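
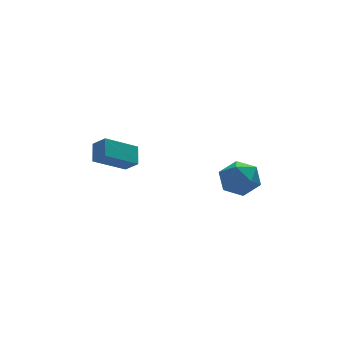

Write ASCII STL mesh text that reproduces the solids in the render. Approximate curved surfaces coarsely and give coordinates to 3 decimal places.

solid 
facet normal -0.857 -0.051 0.513
outer loop
vertex -4.26 2.035 3.618
vertex -4.655 2.624 3.017
vertex -4.576 1.201 3.008
endloop
endfacet
facet normal 0.425 -0.634 0.647
outer loop
vertex -2.965 1.296 2.043
vertex -4.26 2.035 3.618
vertex -4.576 1.201 3.008
endloop
endfacet
facet normal -0.857 -0.051 0.513
outer loop
vertex -4.576 1.201 3.008
vertex -4.655 2.624 3.017
vertex -4.971 1.79 2.407
endloop
endfacet
facet normal -0.293 -0.772 -0.564
outer loop
vertex -4.971 1.79 2.407
vertex -2.965 1.296 2.043
vertex -4.576 1.201 3.008
endloop
endfacet
facet normal 0.293 0.772 0.564
outer loop
vertex -4.26 2.035 3.618
vertex -3.044 2.719 2.052
vertex -4.655 2.624 3.017
endloop
endfacet
facet normal 0.425 -0.634 0.647
outer loop
vertex -2.649 2.13 2.653
vertex -4.26 2.035 3.618
vertex -2.965 1.296 2.043
endloop
endfacet
facet normal 0.293 0.772 0.564
outer loop
vertex -2.649 2.13 2.653
vertex -3.044 2.719 2.052
vertex -4.26 2.035 3.618
endloop
endfacet
facet normal -0.425 0.634 -0.647
outer loop
vertex -4.655 2.624 3.017
vertex -3.044 2.719 2.052
vertex -4.971 1.79 2.407
endloop
endfacet
facet normal -0.293 -0.772 -0.564
outer loop
vertex -3.36 1.885 1.442
vertex -2.965 1.296 2.043
vertex -4.971 1.79 2.407
endloop
endfacet
facet normal -0.425 0.634 -0.647
outer loop
vertex -4.971 1.79 2.407
vertex -3.044 2.719 2.052
vertex -3.36 1.885 1.442
endloop
endfacet
facet normal 0.857 0.051 -0.513
outer loop
vertex -3.36 1.885 1.442
vertex -2.649 2.13 2.653
vertex -2.965 1.296 2.043
endloop
endfacet
facet normal 0.857 0.051 -0.513
outer loop
vertex -3.044 2.719 2.052
vertex -2.649 2.13 2.653
vertex -3.36 1.885 1.442
endloop
endfacet
facet normal -0.995 0.030 -0.095
outer loop
vertex 1.07 0.885 -0.413
vertex 0.971 0.156 0.396
vertex 0.982 1.225 0.622
endloop
endfacet
facet normal -0.702 0.657 -0.275
outer loop
vertex 1.07 0.885 -0.413
vertex 0.982 1.225 0.622
vertex 1.696 1.706 -0.052
endloop
endfacet
facet normal -0.241 0.539 -0.807
outer loop
vertex 1.07 0.885 -0.413
vertex 1.696 1.706 -0.052
vertex 2.125 0.934 -0.696
endloop
endfacet
facet normal -0.249 -0.160 -0.955
outer loop
vertex 1.07 0.885 -0.413
vertex 2.125 0.934 -0.696
vertex 1.677 -0.025 -0.419
endloop
endfacet
facet normal -0.715 -0.474 -0.514
outer loop
vertex 1.07 0.885 -0.413
vertex 1.677 -0.025 -0.419
vertex 0.971 0.156 0.396
endloop
endfacet
facet normal -0.335 0.898 0.286
outer loop
vertex 1.696 1.706 -0.052
vertex 0.982 1.225 0.622
vertex 1.983 1.485 0.979
endloop
endfacet
facet normal -0.808 -0.114 0.579
outer loop
vertex 0.982 1.225 0.622
vertex 0.971 0.156 0.396
vertex 1.535 0.526 1.256
endloop
endfacet
facet normal -0.354 -0.930 -0.101
outer loop
vertex 0.971 0.156 0.396
vertex 1.677 -0.025 -0.419
vertex 1.964 -0.246 0.612
endloop
endfacet
facet normal 0.400 -0.422 -0.814
outer loop
vertex 1.677 -0.025 -0.419
vertex 2.125 0.934 -0.696
vertex 2.678 0.235 -0.062
endloop
endfacet
facet normal 0.411 0.708 -0.574
outer loop
vertex 2.125 0.934 -0.696
vertex 1.696 1.706 -0.052
vertex 2.689 1.304 0.164
endloop
endfacet
facet normal 0.249 0.160 0.955
outer loop
vertex 2.59 0.575 0.973
vertex 1.983 1.485 0.979
vertex 1.535 0.526 1.256
endloop
endfacet
facet normal 0.241 -0.539 0.807
outer loop
vertex 2.59 0.575 0.973
vertex 1.535 0.526 1.256
vertex 1.964 -0.246 0.612
endloop
endfacet
facet normal 0.702 -0.657 0.275
outer loop
vertex 2.59 0.575 0.973
vertex 1.964 -0.246 0.612
vertex 2.678 0.235 -0.062
endloop
endfacet
facet normal 0.995 -0.030 0.095
outer loop
vertex 2.59 0.575 0.973
vertex 2.678 0.235 -0.062
vertex 2.689 1.304 0.164
endloop
endfacet
facet normal 0.715 0.474 0.514
outer loop
vertex 2.59 0.575 0.973
vertex 2.689 1.304 0.164
vertex 1.983 1.485 0.979
endloop
endfacet
facet normal -0.400 0.422 0.814
outer loop
vertex 1.535 0.526 1.256
vertex 1.983 1.485 0.979
vertex 0.982 1.225 0.622
endloop
endfacet
facet normal -0.411 -0.708 0.574
outer loop
vertex 1.964 -0.246 0.612
vertex 1.535 0.526 1.256
vertex 0.971 0.156 0.396
endloop
endfacet
facet normal 0.335 -0.898 -0.286
outer loop
vertex 2.678 0.235 -0.062
vertex 1.964 -0.246 0.612
vertex 1.677 -0.025 -0.419
endloop
endfacet
facet normal 0.808 0.114 -0.579
outer loop
vertex 2.689 1.304 0.164
vertex 2.678 0.235 -0.062
vertex 2.125 0.934 -0.696
endloop
endfacet
facet normal 0.354 0.930 0.101
outer loop
vertex 1.983 1.485 0.979
vertex 2.689 1.304 0.164
vertex 1.696 1.706 -0.052
endloop
endfacet

endsolid


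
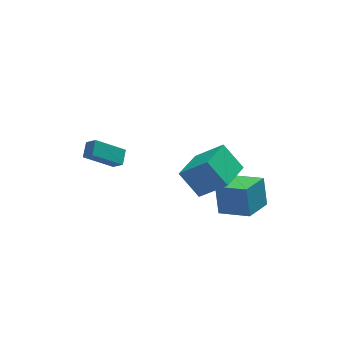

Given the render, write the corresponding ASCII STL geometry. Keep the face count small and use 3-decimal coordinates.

solid 
facet normal -0.677 -0.679 0.285
outer loop
vertex 3.862 -3.934 -2.01
vertex 2.537 -2.819 -2.5
vertex 3.877 -4.612 -3.59
endloop
endfacet
facet normal 0.736 -0.619 0.273
outer loop
vertex 5.183 -3.301 -4.14
vertex 3.862 -3.934 -2.01
vertex 3.877 -4.612 -3.59
endloop
endfacet
facet normal -0.677 -0.679 0.285
outer loop
vertex 3.877 -4.612 -3.59
vertex 2.537 -2.819 -2.5
vertex 2.551 -3.496 -4.08
endloop
endfacet
facet normal 0.008 -0.394 -0.919
outer loop
vertex 2.551 -3.496 -4.08
vertex 5.183 -3.301 -4.14
vertex 3.877 -4.612 -3.59
endloop
endfacet
facet normal -0.008 0.394 0.919
outer loop
vertex 3.862 -3.934 -2.01
vertex 3.843 -1.508 -3.05
vertex 2.537 -2.819 -2.5
endloop
endfacet
facet normal 0.736 -0.620 0.272
outer loop
vertex 5.169 -2.624 -2.56
vertex 3.862 -3.934 -2.01
vertex 5.183 -3.301 -4.14
endloop
endfacet
facet normal -0.008 0.394 0.919
outer loop
vertex 5.169 -2.624 -2.56
vertex 3.843 -1.508 -3.05
vertex 3.862 -3.934 -2.01
endloop
endfacet
facet normal -0.736 0.619 -0.272
outer loop
vertex 2.537 -2.819 -2.5
vertex 3.843 -1.508 -3.05
vertex 2.551 -3.496 -4.08
endloop
endfacet
facet normal 0.008 -0.394 -0.919
outer loop
vertex 3.858 -2.186 -4.63
vertex 5.183 -3.301 -4.14
vertex 2.551 -3.496 -4.08
endloop
endfacet
facet normal -0.736 0.620 -0.273
outer loop
vertex 2.551 -3.496 -4.08
vertex 3.843 -1.508 -3.05
vertex 3.858 -2.186 -4.63
endloop
endfacet
facet normal 0.677 0.679 -0.285
outer loop
vertex 3.858 -2.186 -4.63
vertex 5.169 -2.624 -2.56
vertex 5.183 -3.301 -4.14
endloop
endfacet
facet normal 0.677 0.679 -0.285
outer loop
vertex 3.843 -1.508 -3.05
vertex 5.169 -2.624 -2.56
vertex 3.858 -2.186 -4.63
endloop
endfacet
facet normal -0.798 -0.014 0.602
outer loop
vertex -2.673 1.916 -1.679
vertex -3.086 2.413 -2.215
vertex -3.017 1.118 -2.154
endloop
endfacet
facet normal 0.493 -0.592 0.638
outer loop
vertex -1.414 1.147 -3.365
vertex -2.673 1.916 -1.679
vertex -3.017 1.118 -2.154
endloop
endfacet
facet normal -0.797 -0.014 0.604
outer loop
vertex -3.017 1.118 -2.154
vertex -3.086 2.413 -2.215
vertex -3.431 1.616 -2.689
endloop
endfacet
facet normal -0.348 -0.805 -0.480
outer loop
vertex -3.431 1.616 -2.689
vertex -1.414 1.147 -3.365
vertex -3.017 1.118 -2.154
endloop
endfacet
facet normal 0.348 0.806 0.479
outer loop
vertex -2.673 1.916 -1.679
vertex -1.483 2.442 -3.426
vertex -3.086 2.413 -2.215
endloop
endfacet
facet normal 0.492 -0.592 0.638
outer loop
vertex -1.069 1.944 -2.891
vertex -2.673 1.916 -1.679
vertex -1.414 1.147 -3.365
endloop
endfacet
facet normal 0.349 0.805 0.480
outer loop
vertex -1.069 1.944 -2.891
vertex -1.483 2.442 -3.426
vertex -2.673 1.916 -1.679
endloop
endfacet
facet normal -0.492 0.592 -0.638
outer loop
vertex -3.086 2.413 -2.215
vertex -1.483 2.442 -3.426
vertex -3.431 1.616 -2.689
endloop
endfacet
facet normal -0.348 -0.806 -0.479
outer loop
vertex -1.827 1.644 -3.901
vertex -1.414 1.147 -3.365
vertex -3.431 1.616 -2.689
endloop
endfacet
facet normal -0.492 0.592 -0.638
outer loop
vertex -3.431 1.616 -2.689
vertex -1.483 2.442 -3.426
vertex -1.827 1.644 -3.901
endloop
endfacet
facet normal 0.798 0.013 -0.603
outer loop
vertex -1.827 1.644 -3.901
vertex -1.069 1.944 -2.891
vertex -1.414 1.147 -3.365
endloop
endfacet
facet normal 0.798 0.015 -0.603
outer loop
vertex -1.483 2.442 -3.426
vertex -1.069 1.944 -2.891
vertex -1.827 1.644 -3.901
endloop
endfacet
facet normal -0.620 -0.774 0.130
outer loop
vertex 2.588 -4.936 -0.45
vertex 1.763 -4.062 0.823
vertex 1.333 -4.157 -1.798
endloop
endfacet
facet normal 0.471 -0.499 -0.727
outer loop
vertex 2.597 -2.578 -2.063
vertex 2.588 -4.936 -0.45
vertex 1.333 -4.157 -1.798
endloop
endfacet
facet normal -0.619 -0.774 0.130
outer loop
vertex 1.333 -4.157 -1.798
vertex 1.763 -4.062 0.823
vertex 0.508 -3.284 -0.526
endloop
endfacet
facet normal -0.628 0.389 -0.674
outer loop
vertex 0.508 -3.284 -0.526
vertex 2.597 -2.578 -2.063
vertex 1.333 -4.157 -1.798
endloop
endfacet
facet normal 0.628 -0.389 0.674
outer loop
vertex 2.588 -4.936 -0.45
vertex 3.027 -2.483 0.558
vertex 1.763 -4.062 0.823
endloop
endfacet
facet normal 0.472 -0.499 -0.727
outer loop
vertex 3.852 -3.356 -0.714
vertex 2.588 -4.936 -0.45
vertex 2.597 -2.578 -2.063
endloop
endfacet
facet normal 0.628 -0.389 0.674
outer loop
vertex 3.852 -3.356 -0.714
vertex 3.027 -2.483 0.558
vertex 2.588 -4.936 -0.45
endloop
endfacet
facet normal -0.472 0.499 0.727
outer loop
vertex 1.763 -4.062 0.823
vertex 3.027 -2.483 0.558
vertex 0.508 -3.284 -0.526
endloop
endfacet
facet normal -0.628 0.389 -0.674
outer loop
vertex 1.772 -1.704 -0.79
vertex 2.597 -2.578 -2.063
vertex 0.508 -3.284 -0.526
endloop
endfacet
facet normal -0.472 0.499 0.727
outer loop
vertex 0.508 -3.284 -0.526
vertex 3.027 -2.483 0.558
vertex 1.772 -1.704 -0.79
endloop
endfacet
facet normal 0.620 0.774 -0.130
outer loop
vertex 1.772 -1.704 -0.79
vertex 3.852 -3.356 -0.714
vertex 2.597 -2.578 -2.063
endloop
endfacet
facet normal 0.620 0.774 -0.129
outer loop
vertex 3.027 -2.483 0.558
vertex 3.852 -3.356 -0.714
vertex 1.772 -1.704 -0.79
endloop
endfacet

endsolid


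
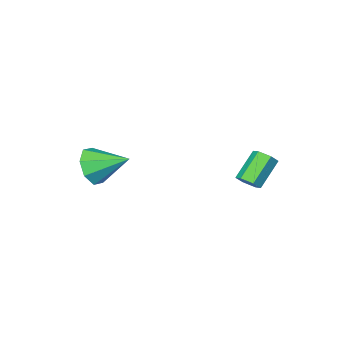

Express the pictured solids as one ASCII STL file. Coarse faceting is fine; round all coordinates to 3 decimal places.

solid 
facet normal 0.563 -0.708 -0.426
outer loop
vertex 4.65 -1.274 0.394
vertex 3.897 -1.477 -0.264
vertex 4.697 -0.845 -0.256
endloop
endfacet
facet normal 0.469 0.721 0.510
outer loop
vertex 4.65 -1.274 0.394
vertex 4.697 -0.845 -0.256
vertex 2.883 -0.203 0.504
endloop
endfacet
facet normal 0.563 -0.708 -0.426
outer loop
vertex 4.697 -0.845 -0.256
vertex 3.897 -1.477 -0.264
vertex 4.276 -0.786 -0.911
endloop
endfacet
facet normal 0.293 0.950 -0.103
outer loop
vertex 4.697 -0.845 -0.256
vertex 4.276 -0.786 -0.911
vertex 2.883 -0.203 0.504
endloop
endfacet
facet normal 0.562 -0.708 -0.427
outer loop
vertex 4.276 -0.786 -0.911
vertex 3.897 -1.477 -0.264
vertex 3.633 -1.131 -1.186
endloop
endfacet
facet normal -0.207 0.816 -0.540
outer loop
vertex 4.276 -0.786 -0.911
vertex 3.633 -1.131 -1.186
vertex 2.883 -0.203 0.504
endloop
endfacet
facet normal 0.564 -0.707 -0.427
outer loop
vertex 3.633 -1.131 -1.186
vertex 3.897 -1.477 -0.264
vertex 3.144 -1.68 -0.922
endloop
endfacet
facet normal -0.739 0.396 -0.545
outer loop
vertex 3.633 -1.131 -1.186
vertex 3.144 -1.68 -0.922
vertex 2.883 -0.203 0.504
endloop
endfacet
facet normal 0.563 -0.709 -0.425
outer loop
vertex 3.144 -1.68 -0.922
vertex 3.897 -1.477 -0.264
vertex 3.096 -2.109 -0.271
endloop
endfacet
facet normal -0.991 -0.064 -0.115
outer loop
vertex 3.144 -1.68 -0.922
vertex 3.096 -2.109 -0.271
vertex 2.883 -0.203 0.504
endloop
endfacet
facet normal 0.562 -0.708 -0.427
outer loop
vertex 3.096 -2.109 -0.271
vertex 3.897 -1.477 -0.264
vertex 3.518 -2.168 0.383
endloop
endfacet
facet normal -0.815 -0.294 0.499
outer loop
vertex 3.096 -2.109 -0.271
vertex 3.518 -2.168 0.383
vertex 2.883 -0.203 0.504
endloop
endfacet
facet normal 0.563 -0.708 -0.426
outer loop
vertex 3.518 -2.168 0.383
vertex 3.897 -1.477 -0.264
vertex 4.161 -1.823 0.659
endloop
endfacet
facet normal -0.316 -0.160 0.935
outer loop
vertex 3.518 -2.168 0.383
vertex 4.161 -1.823 0.659
vertex 2.883 -0.203 0.504
endloop
endfacet
facet normal 0.563 -0.708 -0.426
outer loop
vertex 4.161 -1.823 0.659
vertex 3.897 -1.477 -0.264
vertex 4.65 -1.274 0.394
endloop
endfacet
facet normal 0.217 0.261 0.941
outer loop
vertex 4.161 -1.823 0.659
vertex 4.65 -1.274 0.394
vertex 2.883 -0.203 0.504
endloop
endfacet
facet normal 0.701 0.212 -0.681
outer loop
vertex -0.469 2.69 -0.267
vertex -0.772 3.169 -0.43
vertex -0.368 3.207 -0.002
endloop
endfacet
facet normal 0.692 -0.432 0.579
outer loop
vertex -0.469 2.69 -0.267
vertex -0.368 3.207 -0.002
vertex -1.585 2.352 0.814
endloop
endfacet
facet normal 0.692 -0.432 0.579
outer loop
vertex -1.585 2.352 0.814
vertex -0.368 3.207 -0.002
vertex -1.484 2.869 1.079
endloop
endfacet
facet normal -0.702 -0.211 0.680
outer loop
vertex -1.585 2.352 0.814
vertex -1.484 2.869 1.079
vertex -1.888 2.831 0.65
endloop
endfacet
facet normal 0.701 0.212 -0.681
outer loop
vertex -0.368 3.207 -0.002
vertex -0.772 3.169 -0.43
vertex -0.671 3.686 -0.165
endloop
endfacet
facet normal 0.493 0.543 0.679
outer loop
vertex -0.368 3.207 -0.002
vertex -0.671 3.686 -0.165
vertex -1.484 2.869 1.079
endloop
endfacet
facet normal 0.493 0.543 0.679
outer loop
vertex -1.484 2.869 1.079
vertex -0.671 3.686 -0.165
vertex -1.787 3.348 0.916
endloop
endfacet
facet normal -0.702 -0.213 0.680
outer loop
vertex -1.484 2.869 1.079
vertex -1.787 3.348 0.916
vertex -1.888 2.831 0.65
endloop
endfacet
facet normal 0.702 0.211 -0.680
outer loop
vertex -0.671 3.686 -0.165
vertex -0.772 3.169 -0.43
vertex -1.075 3.648 -0.594
endloop
endfacet
facet normal -0.198 0.975 0.100
outer loop
vertex -0.671 3.686 -0.165
vertex -1.075 3.648 -0.594
vertex -1.787 3.348 0.916
endloop
endfacet
facet normal -0.198 0.975 0.100
outer loop
vertex -1.787 3.348 0.916
vertex -1.075 3.648 -0.594
vertex -2.191 3.31 0.487
endloop
endfacet
facet normal -0.702 -0.213 0.680
outer loop
vertex -1.787 3.348 0.916
vertex -2.191 3.31 0.487
vertex -1.888 2.831 0.65
endloop
endfacet
facet normal 0.702 0.211 -0.680
outer loop
vertex -1.075 3.648 -0.594
vertex -0.772 3.169 -0.43
vertex -1.176 3.131 -0.859
endloop
endfacet
facet normal -0.692 0.432 -0.579
outer loop
vertex -1.075 3.648 -0.594
vertex -1.176 3.131 -0.859
vertex -2.191 3.31 0.487
endloop
endfacet
facet normal -0.692 0.432 -0.579
outer loop
vertex -2.191 3.31 0.487
vertex -1.176 3.131 -0.859
vertex -2.292 2.793 0.222
endloop
endfacet
facet normal -0.701 -0.212 0.681
outer loop
vertex -2.191 3.31 0.487
vertex -2.292 2.793 0.222
vertex -1.888 2.831 0.65
endloop
endfacet
facet normal 0.702 0.213 -0.680
outer loop
vertex -1.176 3.131 -0.859
vertex -0.772 3.169 -0.43
vertex -0.873 2.652 -0.696
endloop
endfacet
facet normal -0.493 -0.543 -0.679
outer loop
vertex -1.176 3.131 -0.859
vertex -0.873 2.652 -0.696
vertex -2.292 2.793 0.222
endloop
endfacet
facet normal -0.493 -0.543 -0.679
outer loop
vertex -2.292 2.793 0.222
vertex -0.873 2.652 -0.696
vertex -1.989 2.314 0.385
endloop
endfacet
facet normal -0.701 -0.212 0.681
outer loop
vertex -2.292 2.793 0.222
vertex -1.989 2.314 0.385
vertex -1.888 2.831 0.65
endloop
endfacet
facet normal 0.702 0.213 -0.680
outer loop
vertex -0.873 2.652 -0.696
vertex -0.772 3.169 -0.43
vertex -0.469 2.69 -0.267
endloop
endfacet
facet normal 0.198 -0.975 -0.100
outer loop
vertex -0.873 2.652 -0.696
vertex -0.469 2.69 -0.267
vertex -1.989 2.314 0.385
endloop
endfacet
facet normal 0.198 -0.975 -0.100
outer loop
vertex -1.989 2.314 0.385
vertex -0.469 2.69 -0.267
vertex -1.585 2.352 0.814
endloop
endfacet
facet normal -0.702 -0.211 0.680
outer loop
vertex -1.989 2.314 0.385
vertex -1.585 2.352 0.814
vertex -1.888 2.831 0.65
endloop
endfacet

endsolid


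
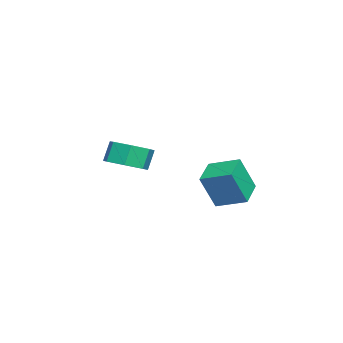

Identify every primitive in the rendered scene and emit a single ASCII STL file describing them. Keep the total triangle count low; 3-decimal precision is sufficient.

solid 
facet normal -0.955 0.124 0.268
outer loop
vertex 0.253 0.903 4.555
vertex 0.54 2.195 4.98
vertex -0.108 1.497 2.992
endloop
endfacet
facet normal -0.206 -0.930 -0.306
outer loop
vertex 1.22 1.325 2.62
vertex 0.253 0.903 4.555
vertex -0.108 1.497 2.992
endloop
endfacet
facet normal -0.955 0.124 0.268
outer loop
vertex -0.108 1.497 2.992
vertex 0.54 2.195 4.98
vertex 0.179 2.789 3.417
endloop
endfacet
facet normal -0.211 0.347 -0.914
outer loop
vertex 0.179 2.789 3.417
vertex 1.22 1.325 2.62
vertex -0.108 1.497 2.992
endloop
endfacet
facet normal 0.211 -0.347 0.914
outer loop
vertex 0.253 0.903 4.555
vertex 1.868 2.023 4.608
vertex 0.54 2.195 4.98
endloop
endfacet
facet normal -0.206 -0.930 -0.306
outer loop
vertex 1.581 0.731 4.183
vertex 0.253 0.903 4.555
vertex 1.22 1.325 2.62
endloop
endfacet
facet normal 0.211 -0.347 0.914
outer loop
vertex 1.581 0.731 4.183
vertex 1.868 2.023 4.608
vertex 0.253 0.903 4.555
endloop
endfacet
facet normal 0.206 0.930 0.306
outer loop
vertex 0.54 2.195 4.98
vertex 1.868 2.023 4.608
vertex 0.179 2.789 3.417
endloop
endfacet
facet normal -0.211 0.347 -0.914
outer loop
vertex 1.507 2.617 3.045
vertex 1.22 1.325 2.62
vertex 0.179 2.789 3.417
endloop
endfacet
facet normal 0.206 0.930 0.306
outer loop
vertex 0.179 2.789 3.417
vertex 1.868 2.023 4.608
vertex 1.507 2.617 3.045
endloop
endfacet
facet normal 0.955 -0.124 -0.268
outer loop
vertex 1.507 2.617 3.045
vertex 1.581 0.731 4.183
vertex 1.22 1.325 2.62
endloop
endfacet
facet normal 0.955 -0.124 -0.268
outer loop
vertex 1.868 2.023 4.608
vertex 1.581 0.731 4.183
vertex 1.507 2.617 3.045
endloop
endfacet
facet normal 0.368 -0.199 -0.908
outer loop
vertex -2.049 -2.942 3.477
vertex -2.977 -3.079 3.131
vertex -2.442 -2.235 3.163
endloop
endfacet
facet normal 0.812 0.545 0.210
outer loop
vertex -2.049 -2.942 3.477
vertex -2.442 -2.235 3.163
vertex -2.455 -2.723 4.476
endloop
endfacet
facet normal 0.812 0.545 0.210
outer loop
vertex -2.455 -2.723 4.476
vertex -2.442 -2.235 3.163
vertex -2.848 -2.016 4.162
endloop
endfacet
facet normal -0.369 0.198 0.908
outer loop
vertex -2.455 -2.723 4.476
vertex -2.848 -2.016 4.162
vertex -3.383 -2.861 4.129
endloop
endfacet
facet normal 0.369 -0.199 -0.908
outer loop
vertex -2.442 -2.235 3.163
vertex -2.977 -3.079 3.131
vertex -3.238 -2.164 2.824
endloop
endfacet
facet normal 0.152 0.977 -0.152
outer loop
vertex -2.442 -2.235 3.163
vertex -3.238 -2.164 2.824
vertex -2.848 -2.016 4.162
endloop
endfacet
facet normal 0.152 0.977 -0.152
outer loop
vertex -2.848 -2.016 4.162
vertex -3.238 -2.164 2.824
vertex -3.644 -1.945 3.823
endloop
endfacet
facet normal -0.369 0.198 0.908
outer loop
vertex -2.848 -2.016 4.162
vertex -3.644 -1.945 3.823
vertex -3.383 -2.861 4.129
endloop
endfacet
facet normal 0.369 -0.199 -0.908
outer loop
vertex -3.238 -2.164 2.824
vertex -2.977 -3.079 3.131
vertex -3.838 -2.782 2.716
endloop
endfacet
facet normal -0.622 0.673 -0.400
outer loop
vertex -3.238 -2.164 2.824
vertex -3.838 -2.782 2.716
vertex -3.644 -1.945 3.823
endloop
endfacet
facet normal -0.623 0.673 -0.399
outer loop
vertex -3.644 -1.945 3.823
vertex -3.838 -2.782 2.716
vertex -4.243 -2.564 3.715
endloop
endfacet
facet normal -0.369 0.198 0.908
outer loop
vertex -3.644 -1.945 3.823
vertex -4.243 -2.564 3.715
vertex -3.383 -2.861 4.129
endloop
endfacet
facet normal 0.369 -0.198 -0.908
outer loop
vertex -3.838 -2.782 2.716
vertex -2.977 -3.079 3.131
vertex -3.789 -3.624 2.92
endloop
endfacet
facet normal -0.928 -0.138 -0.346
outer loop
vertex -3.838 -2.782 2.716
vertex -3.789 -3.624 2.92
vertex -4.243 -2.564 3.715
endloop
endfacet
facet normal -0.928 -0.138 -0.346
outer loop
vertex -4.243 -2.564 3.715
vertex -3.789 -3.624 2.92
vertex -4.194 -3.406 3.919
endloop
endfacet
facet normal -0.369 0.199 0.908
outer loop
vertex -4.243 -2.564 3.715
vertex -4.194 -3.406 3.919
vertex -3.383 -2.861 4.129
endloop
endfacet
facet normal 0.369 -0.198 -0.908
outer loop
vertex -3.789 -3.624 2.92
vertex -2.977 -3.079 3.131
vertex -3.129 -4.056 3.282
endloop
endfacet
facet normal -0.535 -0.844 -0.033
outer loop
vertex -3.789 -3.624 2.92
vertex -3.129 -4.056 3.282
vertex -4.194 -3.406 3.919
endloop
endfacet
facet normal -0.535 -0.844 -0.033
outer loop
vertex -4.194 -3.406 3.919
vertex -3.129 -4.056 3.282
vertex -3.535 -3.838 4.281
endloop
endfacet
facet normal -0.369 0.199 0.908
outer loop
vertex -4.194 -3.406 3.919
vertex -3.535 -3.838 4.281
vertex -3.383 -2.861 4.129
endloop
endfacet
facet normal 0.369 -0.198 -0.908
outer loop
vertex -3.129 -4.056 3.282
vertex -2.977 -3.079 3.131
vertex -2.355 -3.752 3.53
endloop
endfacet
facet normal 0.261 -0.915 0.306
outer loop
vertex -3.129 -4.056 3.282
vertex -2.355 -3.752 3.53
vertex -3.535 -3.838 4.281
endloop
endfacet
facet normal 0.261 -0.916 0.306
outer loop
vertex -3.535 -3.838 4.281
vertex -2.355 -3.752 3.53
vertex -2.76 -3.534 4.529
endloop
endfacet
facet normal -0.369 0.199 0.908
outer loop
vertex -3.535 -3.838 4.281
vertex -2.76 -3.534 4.529
vertex -3.383 -2.861 4.129
endloop
endfacet
facet normal 0.368 -0.198 -0.908
outer loop
vertex -2.355 -3.752 3.53
vertex -2.977 -3.079 3.131
vertex -2.049 -2.942 3.477
endloop
endfacet
facet normal 0.860 -0.298 0.414
outer loop
vertex -2.355 -3.752 3.53
vertex -2.049 -2.942 3.477
vertex -2.76 -3.534 4.529
endloop
endfacet
facet normal 0.860 -0.296 0.415
outer loop
vertex -2.76 -3.534 4.529
vertex -2.049 -2.942 3.477
vertex -2.455 -2.723 4.476
endloop
endfacet
facet normal -0.369 0.198 0.908
outer loop
vertex -2.76 -3.534 4.529
vertex -2.455 -2.723 4.476
vertex -3.383 -2.861 4.129
endloop
endfacet

endsolid


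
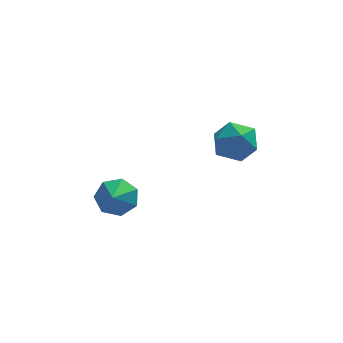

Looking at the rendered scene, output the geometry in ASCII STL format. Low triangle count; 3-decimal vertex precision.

solid 
facet normal -0.318 0.831 0.456
outer loop
vertex 4.182 0.078 -0.92
vertex 3.151 -0.28 -0.987
vertex 3.759 -0.527 -0.113
endloop
endfacet
facet normal 0.340 0.658 0.672
outer loop
vertex 4.182 0.078 -0.92
vertex 3.759 -0.527 -0.113
vertex 4.782 -0.709 -0.453
endloop
endfacet
facet normal 0.763 0.639 0.097
outer loop
vertex 4.182 0.078 -0.92
vertex 4.782 -0.709 -0.453
vertex 4.807 -0.574 -1.538
endloop
endfacet
facet normal 0.366 0.801 -0.474
outer loop
vertex 4.182 0.078 -0.92
vertex 4.807 -0.574 -1.538
vertex 3.798 -0.308 -1.868
endloop
endfacet
facet normal -0.303 0.919 -0.252
outer loop
vertex 4.182 0.078 -0.92
vertex 3.798 -0.308 -1.868
vertex 3.151 -0.28 -0.987
endloop
endfacet
facet normal 0.316 0.002 0.949
outer loop
vertex 4.782 -0.709 -0.453
vertex 3.759 -0.527 -0.113
vertex 4.122 -1.552 -0.232
endloop
endfacet
facet normal -0.748 0.282 0.600
outer loop
vertex 3.759 -0.527 -0.113
vertex 3.151 -0.28 -0.987
vertex 3.113 -1.286 -0.562
endloop
endfacet
facet normal -0.724 0.424 -0.545
outer loop
vertex 3.151 -0.28 -0.987
vertex 3.798 -0.308 -1.868
vertex 3.138 -1.151 -1.647
endloop
endfacet
facet normal 0.357 0.231 -0.905
outer loop
vertex 3.798 -0.308 -1.868
vertex 4.807 -0.574 -1.538
vertex 4.161 -1.333 -1.987
endloop
endfacet
facet normal 0.999 -0.030 0.019
outer loop
vertex 4.807 -0.574 -1.538
vertex 4.782 -0.709 -0.453
vertex 4.769 -1.58 -1.113
endloop
endfacet
facet normal -0.366 -0.801 0.474
outer loop
vertex 3.738 -1.938 -1.18
vertex 4.122 -1.552 -0.232
vertex 3.113 -1.286 -0.562
endloop
endfacet
facet normal -0.763 -0.639 -0.097
outer loop
vertex 3.738 -1.938 -1.18
vertex 3.113 -1.286 -0.562
vertex 3.138 -1.151 -1.647
endloop
endfacet
facet normal -0.340 -0.658 -0.672
outer loop
vertex 3.738 -1.938 -1.18
vertex 3.138 -1.151 -1.647
vertex 4.161 -1.333 -1.987
endloop
endfacet
facet normal 0.318 -0.831 -0.456
outer loop
vertex 3.738 -1.938 -1.18
vertex 4.161 -1.333 -1.987
vertex 4.769 -1.58 -1.113
endloop
endfacet
facet normal 0.303 -0.919 0.252
outer loop
vertex 3.738 -1.938 -1.18
vertex 4.769 -1.58 -1.113
vertex 4.122 -1.552 -0.232
endloop
endfacet
facet normal -0.357 -0.231 0.905
outer loop
vertex 3.113 -1.286 -0.562
vertex 4.122 -1.552 -0.232
vertex 3.759 -0.527 -0.113
endloop
endfacet
facet normal -0.999 0.030 -0.019
outer loop
vertex 3.138 -1.151 -1.647
vertex 3.113 -1.286 -0.562
vertex 3.151 -0.28 -0.987
endloop
endfacet
facet normal -0.316 -0.002 -0.949
outer loop
vertex 4.161 -1.333 -1.987
vertex 3.138 -1.151 -1.647
vertex 3.798 -0.308 -1.868
endloop
endfacet
facet normal 0.748 -0.282 -0.600
outer loop
vertex 4.769 -1.58 -1.113
vertex 4.161 -1.333 -1.987
vertex 4.807 -0.574 -1.538
endloop
endfacet
facet normal 0.724 -0.424 0.545
outer loop
vertex 4.122 -1.552 -0.232
vertex 4.769 -1.58 -1.113
vertex 4.782 -0.709 -0.453
endloop
endfacet
facet normal 0.169 0.780 -0.602
outer loop
vertex -0.222 -3.188 -2.004
vertex -1.066 -3.28 -2.36
vertex -0.8 -2.779 -1.636
endloop
endfacet
facet normal 0.460 -0.140 0.877
outer loop
vertex -0.222 -3.188 -2.004
vertex -0.8 -2.779 -1.636
vertex -1.274 -4.24 -1.62
endloop
endfacet
facet normal 0.168 0.781 -0.602
outer loop
vertex -0.8 -2.779 -1.636
vertex -1.066 -3.28 -2.36
vertex -1.578 -2.747 -1.812
endloop
endfacet
facet normal -0.217 0.081 0.973
outer loop
vertex -0.8 -2.779 -1.636
vertex -1.578 -2.747 -1.812
vertex -1.274 -4.24 -1.62
endloop
endfacet
facet normal 0.170 0.781 -0.601
outer loop
vertex -1.578 -2.747 -1.812
vertex -1.066 -3.28 -2.36
vertex -1.97 -3.116 -2.402
endloop
endfacet
facet normal -0.803 -0.088 0.589
outer loop
vertex -1.578 -2.747 -1.812
vertex -1.97 -3.116 -2.402
vertex -1.274 -4.24 -1.62
endloop
endfacet
facet normal 0.170 0.780 -0.602
outer loop
vertex -1.97 -3.116 -2.402
vertex -1.066 -3.28 -2.36
vertex -1.682 -3.609 -2.96
endloop
endfacet
facet normal -0.855 -0.518 0.016
outer loop
vertex -1.97 -3.116 -2.402
vertex -1.682 -3.609 -2.96
vertex -1.274 -4.24 -1.62
endloop
endfacet
facet normal 0.169 0.781 -0.602
outer loop
vertex -1.682 -3.609 -2.96
vertex -1.066 -3.28 -2.36
vertex -0.929 -3.854 -3.066
endloop
endfacet
facet normal -0.333 -0.888 -0.317
outer loop
vertex -1.682 -3.609 -2.96
vertex -0.929 -3.854 -3.066
vertex -1.274 -4.24 -1.62
endloop
endfacet
facet normal 0.169 0.781 -0.602
outer loop
vertex -0.929 -3.854 -3.066
vertex -1.066 -3.28 -2.36
vertex -0.28 -3.667 -2.641
endloop
endfacet
facet normal 0.367 -0.917 -0.157
outer loop
vertex -0.929 -3.854 -3.066
vertex -0.28 -3.667 -2.641
vertex -1.274 -4.24 -1.62
endloop
endfacet
facet normal 0.169 0.780 -0.602
outer loop
vertex -0.28 -3.667 -2.641
vertex -1.066 -3.28 -2.36
vertex -0.222 -3.188 -2.004
endloop
endfacet
facet normal 0.721 -0.584 0.374
outer loop
vertex -0.28 -3.667 -2.641
vertex -0.222 -3.188 -2.004
vertex -1.274 -4.24 -1.62
endloop
endfacet

endsolid


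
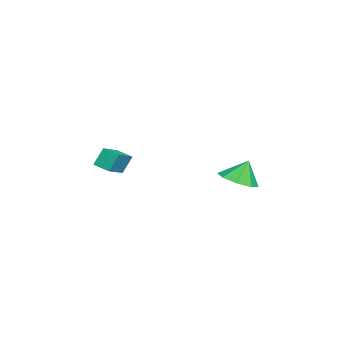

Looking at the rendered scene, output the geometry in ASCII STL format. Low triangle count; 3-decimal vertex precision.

solid 
facet normal 0.211 -0.365 -0.907
outer loop
vertex 1.712 2.844 -1.695
vertex 1.053 3.5 -2.112
vertex 2.048 3.521 -1.889
endloop
endfacet
facet normal 0.577 -0.053 0.815
outer loop
vertex 1.712 2.844 -1.695
vertex 2.048 3.521 -1.889
vertex 0.787 3.96 -0.968
endloop
endfacet
facet normal 0.211 -0.364 -0.907
outer loop
vertex 2.048 3.521 -1.889
vertex 1.053 3.5 -2.112
vertex 1.8 4.187 -2.214
endloop
endfacet
facet normal 0.615 0.519 0.594
outer loop
vertex 2.048 3.521 -1.889
vertex 1.8 4.187 -2.214
vertex 0.787 3.96 -0.968
endloop
endfacet
facet normal 0.211 -0.364 -0.907
outer loop
vertex 1.8 4.187 -2.214
vertex 1.053 3.5 -2.112
vertex 1.115 4.45 -2.479
endloop
endfacet
facet normal 0.218 0.914 0.344
outer loop
vertex 1.8 4.187 -2.214
vertex 1.115 4.45 -2.479
vertex 0.787 3.96 -0.968
endloop
endfacet
facet normal 0.209 -0.364 -0.907
outer loop
vertex 1.115 4.45 -2.479
vertex 1.053 3.5 -2.112
vertex 0.393 4.157 -2.528
endloop
endfacet
facet normal -0.380 0.901 0.210
outer loop
vertex 1.115 4.45 -2.479
vertex 0.393 4.157 -2.528
vertex 0.787 3.96 -0.968
endloop
endfacet
facet normal 0.210 -0.364 -0.907
outer loop
vertex 0.393 4.157 -2.528
vertex 1.053 3.5 -2.112
vertex 0.057 3.48 -2.334
endloop
endfacet
facet normal -0.829 0.489 0.271
outer loop
vertex 0.393 4.157 -2.528
vertex 0.057 3.48 -2.334
vertex 0.787 3.96 -0.968
endloop
endfacet
facet normal 0.210 -0.365 -0.907
outer loop
vertex 0.057 3.48 -2.334
vertex 1.053 3.5 -2.112
vertex 0.305 2.814 -2.009
endloop
endfacet
facet normal -0.867 -0.083 0.492
outer loop
vertex 0.057 3.48 -2.334
vertex 0.305 2.814 -2.009
vertex 0.787 3.96 -0.968
endloop
endfacet
facet normal 0.210 -0.365 -0.907
outer loop
vertex 0.305 2.814 -2.009
vertex 1.053 3.5 -2.112
vertex 0.991 2.551 -1.744
endloop
endfacet
facet normal -0.470 -0.477 0.743
outer loop
vertex 0.305 2.814 -2.009
vertex 0.991 2.551 -1.744
vertex 0.787 3.96 -0.968
endloop
endfacet
facet normal 0.210 -0.365 -0.907
outer loop
vertex 0.991 2.551 -1.744
vertex 1.053 3.5 -2.112
vertex 1.712 2.844 -1.695
endloop
endfacet
facet normal 0.129 -0.464 0.876
outer loop
vertex 0.991 2.551 -1.744
vertex 1.712 2.844 -1.695
vertex 0.787 3.96 -0.968
endloop
endfacet
facet normal -0.861 0.302 -0.409
outer loop
vertex -1.172 -2.439 -1.379
vertex -0.784 -1.651 -1.613
vertex -0.873 -2.868 -2.325
endloop
endfacet
facet normal -0.427 -0.867 0.258
outer loop
vertex 0.384 -3.309 -1.727
vertex -1.172 -2.439 -1.379
vertex -0.873 -2.868 -2.325
endloop
endfacet
facet normal -0.860 0.303 -0.410
outer loop
vertex -0.873 -2.868 -2.325
vertex -0.784 -1.651 -1.613
vertex -0.484 -2.079 -2.559
endloop
endfacet
facet normal 0.277 -0.396 -0.875
outer loop
vertex -0.484 -2.079 -2.559
vertex 0.384 -3.309 -1.727
vertex -0.873 -2.868 -2.325
endloop
endfacet
facet normal -0.277 0.396 0.875
outer loop
vertex -1.172 -2.439 -1.379
vertex 0.473 -2.092 -1.015
vertex -0.784 -1.651 -1.613
endloop
endfacet
facet normal -0.427 -0.867 0.257
outer loop
vertex 0.084 -2.881 -0.781
vertex -1.172 -2.439 -1.379
vertex 0.384 -3.309 -1.727
endloop
endfacet
facet normal -0.277 0.396 0.875
outer loop
vertex 0.084 -2.881 -0.781
vertex 0.473 -2.092 -1.015
vertex -1.172 -2.439 -1.379
endloop
endfacet
facet normal 0.427 0.867 -0.257
outer loop
vertex -0.784 -1.651 -1.613
vertex 0.473 -2.092 -1.015
vertex -0.484 -2.079 -2.559
endloop
endfacet
facet normal 0.277 -0.396 -0.875
outer loop
vertex 0.772 -2.521 -1.961
vertex 0.384 -3.309 -1.727
vertex -0.484 -2.079 -2.559
endloop
endfacet
facet normal 0.428 0.866 -0.258
outer loop
vertex -0.484 -2.079 -2.559
vertex 0.473 -2.092 -1.015
vertex 0.772 -2.521 -1.961
endloop
endfacet
facet normal 0.861 -0.302 0.410
outer loop
vertex 0.772 -2.521 -1.961
vertex 0.084 -2.881 -0.781
vertex 0.384 -3.309 -1.727
endloop
endfacet
facet normal 0.861 -0.303 0.409
outer loop
vertex 0.473 -2.092 -1.015
vertex 0.084 -2.881 -0.781
vertex 0.772 -2.521 -1.961
endloop
endfacet

endsolid


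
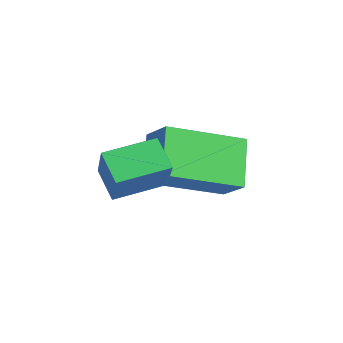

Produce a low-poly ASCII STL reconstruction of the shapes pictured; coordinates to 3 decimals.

solid 
facet normal -0.757 0.066 -0.650
outer loop
vertex 0.919 -2.674 -1.226
vertex 0.781 -1.455 -0.941
vertex 1.492 -2.458 -1.872
endloop
endfacet
facet normal 0.110 -0.968 -0.226
outer loop
vertex 2.719 -2.565 -0.819
vertex 0.919 -2.674 -1.226
vertex 1.492 -2.458 -1.872
endloop
endfacet
facet normal -0.757 0.066 -0.650
outer loop
vertex 1.492 -2.458 -1.872
vertex 0.781 -1.455 -0.941
vertex 1.354 -1.239 -1.587
endloop
endfacet
facet normal 0.644 0.243 -0.726
outer loop
vertex 1.354 -1.239 -1.587
vertex 2.719 -2.565 -0.819
vertex 1.492 -2.458 -1.872
endloop
endfacet
facet normal -0.644 -0.243 0.726
outer loop
vertex 0.919 -2.674 -1.226
vertex 2.008 -1.562 0.112
vertex 0.781 -1.455 -0.941
endloop
endfacet
facet normal 0.110 -0.968 -0.226
outer loop
vertex 2.146 -2.781 -0.173
vertex 0.919 -2.674 -1.226
vertex 2.719 -2.565 -0.819
endloop
endfacet
facet normal -0.644 -0.243 0.726
outer loop
vertex 2.146 -2.781 -0.173
vertex 2.008 -1.562 0.112
vertex 0.919 -2.674 -1.226
endloop
endfacet
facet normal -0.110 0.968 0.226
outer loop
vertex 0.781 -1.455 -0.941
vertex 2.008 -1.562 0.112
vertex 1.354 -1.239 -1.587
endloop
endfacet
facet normal 0.644 0.243 -0.726
outer loop
vertex 2.581 -1.346 -0.534
vertex 2.719 -2.565 -0.819
vertex 1.354 -1.239 -1.587
endloop
endfacet
facet normal -0.110 0.968 0.226
outer loop
vertex 1.354 -1.239 -1.587
vertex 2.008 -1.562 0.112
vertex 2.581 -1.346 -0.534
endloop
endfacet
facet normal 0.757 -0.066 0.650
outer loop
vertex 2.581 -1.346 -0.534
vertex 2.146 -2.781 -0.173
vertex 2.719 -2.565 -0.819
endloop
endfacet
facet normal 0.757 -0.066 0.650
outer loop
vertex 2.008 -1.562 0.112
vertex 2.146 -2.781 -0.173
vertex 2.581 -1.346 -0.534
endloop
endfacet
facet normal -0.609 0.175 0.773
outer loop
vertex -0.613 -1.329 -0.855
vertex 0.16 -1.028 -0.314
vertex -0.897 0.581 -1.512
endloop
endfacet
facet normal -0.781 -0.304 -0.546
outer loop
vertex -0.02 0.328 -2.626
vertex -0.613 -1.329 -0.855
vertex -0.897 0.581 -1.512
endloop
endfacet
facet normal -0.610 0.175 0.773
outer loop
vertex -0.897 0.581 -1.512
vertex 0.16 -1.028 -0.314
vertex -0.125 0.882 -0.971
endloop
endfacet
facet normal -0.139 0.936 -0.322
outer loop
vertex -0.125 0.882 -0.971
vertex -0.02 0.328 -2.626
vertex -0.897 0.581 -1.512
endloop
endfacet
facet normal 0.139 -0.936 0.322
outer loop
vertex -0.613 -1.329 -0.855
vertex 1.037 -1.281 -1.428
vertex 0.16 -1.028 -0.314
endloop
endfacet
facet normal -0.781 -0.304 -0.546
outer loop
vertex 0.265 -1.582 -1.969
vertex -0.613 -1.329 -0.855
vertex -0.02 0.328 -2.626
endloop
endfacet
facet normal 0.139 -0.936 0.322
outer loop
vertex 0.265 -1.582 -1.969
vertex 1.037 -1.281 -1.428
vertex -0.613 -1.329 -0.855
endloop
endfacet
facet normal 0.781 0.304 0.546
outer loop
vertex 0.16 -1.028 -0.314
vertex 1.037 -1.281 -1.428
vertex -0.125 0.882 -0.971
endloop
endfacet
facet normal -0.139 0.936 -0.322
outer loop
vertex 0.753 0.629 -2.085
vertex -0.02 0.328 -2.626
vertex -0.125 0.882 -0.971
endloop
endfacet
facet normal 0.781 0.304 0.546
outer loop
vertex -0.125 0.882 -0.971
vertex 1.037 -1.281 -1.428
vertex 0.753 0.629 -2.085
endloop
endfacet
facet normal 0.609 -0.175 -0.773
outer loop
vertex 0.753 0.629 -2.085
vertex 0.265 -1.582 -1.969
vertex -0.02 0.328 -2.626
endloop
endfacet
facet normal 0.610 -0.175 -0.773
outer loop
vertex 1.037 -1.281 -1.428
vertex 0.265 -1.582 -1.969
vertex 0.753 0.629 -2.085
endloop
endfacet

endsolid


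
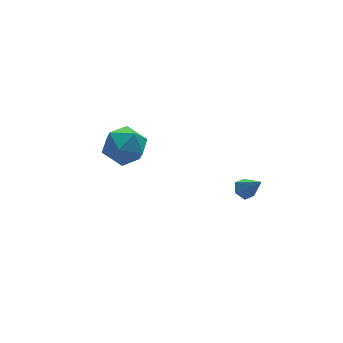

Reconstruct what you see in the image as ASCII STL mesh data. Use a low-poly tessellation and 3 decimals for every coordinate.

solid 
facet normal -0.317 0.559 -0.766
outer loop
vertex 3.672 -3.336 1.854
vertex 3.117 -3.506 1.96
vertex 3.333 -3.024 2.222
endloop
endfacet
facet normal 0.817 0.409 0.406
outer loop
vertex 3.672 -3.336 1.854
vertex 3.333 -3.024 2.222
vertex 3.563 -4.294 3.04
endloop
endfacet
facet normal -0.317 0.559 -0.767
outer loop
vertex 3.333 -3.024 2.222
vertex 3.117 -3.506 1.96
vertex 2.778 -3.193 2.328
endloop
endfacet
facet normal -0.004 0.541 0.841
outer loop
vertex 3.333 -3.024 2.222
vertex 2.778 -3.193 2.328
vertex 3.563 -4.294 3.04
endloop
endfacet
facet normal -0.315 0.560 -0.766
outer loop
vertex 2.778 -3.193 2.328
vertex 3.117 -3.506 1.96
vertex 2.562 -3.675 2.065
endloop
endfacet
facet normal -0.715 -0.060 0.696
outer loop
vertex 2.778 -3.193 2.328
vertex 2.562 -3.675 2.065
vertex 3.563 -4.294 3.04
endloop
endfacet
facet normal -0.315 0.560 -0.766
outer loop
vertex 2.562 -3.675 2.065
vertex 3.117 -3.506 1.96
vertex 2.901 -3.988 1.697
endloop
endfacet
facet normal -0.602 -0.790 0.117
outer loop
vertex 2.562 -3.675 2.065
vertex 2.901 -3.988 1.697
vertex 3.563 -4.294 3.04
endloop
endfacet
facet normal -0.316 0.560 -0.766
outer loop
vertex 2.901 -3.988 1.697
vertex 3.117 -3.506 1.96
vertex 3.456 -3.818 1.592
endloop
endfacet
facet normal 0.222 -0.921 -0.319
outer loop
vertex 2.901 -3.988 1.697
vertex 3.456 -3.818 1.592
vertex 3.563 -4.294 3.04
endloop
endfacet
facet normal -0.317 0.559 -0.766
outer loop
vertex 3.456 -3.818 1.592
vertex 3.117 -3.506 1.96
vertex 3.672 -3.336 1.854
endloop
endfacet
facet normal 0.930 -0.322 -0.175
outer loop
vertex 3.456 -3.818 1.592
vertex 3.672 -3.336 1.854
vertex 3.563 -4.294 3.04
endloop
endfacet
facet normal -0.822 -0.568 -0.045
outer loop
vertex -1.424 2.566 1.312
vertex -0.769 1.658 0.8
vertex -0.88 1.722 2.023
endloop
endfacet
facet normal -0.852 -0.119 0.510
outer loop
vertex -1.424 2.566 1.312
vertex -0.88 1.722 2.023
vertex -0.853 2.909 2.346
endloop
endfacet
facet normal -0.797 0.546 0.259
outer loop
vertex -1.424 2.566 1.312
vertex -0.853 2.909 2.346
vertex -0.726 3.579 1.322
endloop
endfacet
facet normal -0.733 0.509 -0.452
outer loop
vertex -1.424 2.566 1.312
vertex -0.726 3.579 1.322
vertex -0.674 2.806 0.366
endloop
endfacet
facet normal -0.748 -0.180 -0.639
outer loop
vertex -1.424 2.566 1.312
vertex -0.674 2.806 0.366
vertex -0.769 1.658 0.8
endloop
endfacet
facet normal -0.287 -0.245 0.926
outer loop
vertex -0.853 2.909 2.346
vertex -0.88 1.722 2.023
vertex 0.154 2.214 2.474
endloop
endfacet
facet normal -0.238 -0.971 0.029
outer loop
vertex -0.88 1.722 2.023
vertex -0.769 1.658 0.8
vertex 0.206 1.441 1.518
endloop
endfacet
facet normal -0.118 -0.343 -0.932
outer loop
vertex -0.769 1.658 0.8
vertex -0.674 2.806 0.366
vertex 0.333 2.111 0.494
endloop
endfacet
facet normal -0.093 0.772 -0.629
outer loop
vertex -0.674 2.806 0.366
vertex -0.726 3.579 1.322
vertex 0.36 3.298 0.817
endloop
endfacet
facet normal -0.198 0.831 0.519
outer loop
vertex -0.726 3.579 1.322
vertex -0.853 2.909 2.346
vertex 0.249 3.362 2.04
endloop
endfacet
facet normal 0.733 -0.509 0.452
outer loop
vertex 0.904 2.454 1.528
vertex 0.154 2.214 2.474
vertex 0.206 1.441 1.518
endloop
endfacet
facet normal 0.797 -0.546 -0.259
outer loop
vertex 0.904 2.454 1.528
vertex 0.206 1.441 1.518
vertex 0.333 2.111 0.494
endloop
endfacet
facet normal 0.852 0.119 -0.510
outer loop
vertex 0.904 2.454 1.528
vertex 0.333 2.111 0.494
vertex 0.36 3.298 0.817
endloop
endfacet
facet normal 0.822 0.568 0.045
outer loop
vertex 0.904 2.454 1.528
vertex 0.36 3.298 0.817
vertex 0.249 3.362 2.04
endloop
endfacet
facet normal 0.748 0.180 0.639
outer loop
vertex 0.904 2.454 1.528
vertex 0.249 3.362 2.04
vertex 0.154 2.214 2.474
endloop
endfacet
facet normal 0.093 -0.772 0.629
outer loop
vertex 0.206 1.441 1.518
vertex 0.154 2.214 2.474
vertex -0.88 1.722 2.023
endloop
endfacet
facet normal 0.198 -0.831 -0.519
outer loop
vertex 0.333 2.111 0.494
vertex 0.206 1.441 1.518
vertex -0.769 1.658 0.8
endloop
endfacet
facet normal 0.287 0.245 -0.926
outer loop
vertex 0.36 3.298 0.817
vertex 0.333 2.111 0.494
vertex -0.674 2.806 0.366
endloop
endfacet
facet normal 0.238 0.971 -0.029
outer loop
vertex 0.249 3.362 2.04
vertex 0.36 3.298 0.817
vertex -0.726 3.579 1.322
endloop
endfacet
facet normal 0.118 0.343 0.932
outer loop
vertex 0.154 2.214 2.474
vertex 0.249 3.362 2.04
vertex -0.853 2.909 2.346
endloop
endfacet

endsolid


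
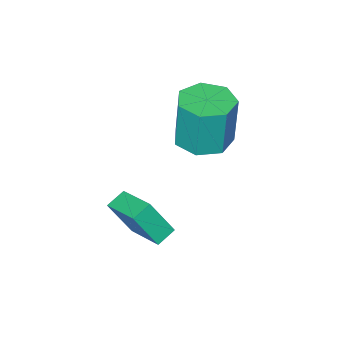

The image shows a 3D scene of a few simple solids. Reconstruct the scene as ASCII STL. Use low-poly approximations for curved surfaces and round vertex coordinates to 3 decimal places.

solid 
facet normal 0.006 -0.073 -0.997
outer loop
vertex 0.124 -0.047 -0.907
vertex -0.804 -0.598 -0.872
vertex -0.657 0.469 -0.949
endloop
endfacet
facet normal 0.552 0.832 -0.057
outer loop
vertex 0.124 -0.047 -0.907
vertex -0.657 0.469 -0.949
vertex 0.112 0.11 1.258
endloop
endfacet
facet normal 0.552 0.832 -0.057
outer loop
vertex 0.112 0.11 1.258
vertex -0.657 0.469 -0.949
vertex -0.669 0.626 1.216
endloop
endfacet
facet normal -0.006 0.072 0.997
outer loop
vertex 0.112 0.11 1.258
vertex -0.669 0.626 1.216
vertex -0.816 -0.442 1.292
endloop
endfacet
facet normal 0.006 -0.073 -0.997
outer loop
vertex -0.657 0.469 -0.949
vertex -0.804 -0.598 -0.872
vertex -1.549 0.181 -0.933
endloop
endfacet
facet normal -0.308 0.949 -0.071
outer loop
vertex -0.657 0.469 -0.949
vertex -1.549 0.181 -0.933
vertex -0.669 0.626 1.216
endloop
endfacet
facet normal -0.308 0.949 -0.071
outer loop
vertex -0.669 0.626 1.216
vertex -1.549 0.181 -0.933
vertex -1.561 0.338 1.231
endloop
endfacet
facet normal -0.006 0.072 0.997
outer loop
vertex -0.669 0.626 1.216
vertex -1.561 0.338 1.231
vertex -0.816 -0.442 1.292
endloop
endfacet
facet normal 0.006 -0.073 -0.997
outer loop
vertex -1.549 0.181 -0.933
vertex -0.804 -0.598 -0.872
vertex -1.88 -0.693 -0.871
endloop
endfacet
facet normal -0.935 0.352 -0.031
outer loop
vertex -1.549 0.181 -0.933
vertex -1.88 -0.693 -0.871
vertex -1.561 0.338 1.231
endloop
endfacet
facet normal -0.936 0.352 -0.031
outer loop
vertex -1.561 0.338 1.231
vertex -1.88 -0.693 -0.871
vertex -1.892 -0.537 1.293
endloop
endfacet
facet normal -0.005 0.073 0.997
outer loop
vertex -1.561 0.338 1.231
vertex -1.892 -0.537 1.293
vertex -0.816 -0.442 1.292
endloop
endfacet
facet normal 0.005 -0.071 -0.997
outer loop
vertex -1.88 -0.693 -0.871
vertex -0.804 -0.598 -0.872
vertex -1.4 -1.496 -0.811
endloop
endfacet
facet normal -0.859 -0.511 0.032
outer loop
vertex -1.88 -0.693 -0.871
vertex -1.4 -1.496 -0.811
vertex -1.892 -0.537 1.293
endloop
endfacet
facet normal -0.859 -0.510 0.032
outer loop
vertex -1.892 -0.537 1.293
vertex -1.4 -1.496 -0.811
vertex -1.413 -1.34 1.354
endloop
endfacet
facet normal -0.005 0.072 0.997
outer loop
vertex -1.892 -0.537 1.293
vertex -1.413 -1.34 1.354
vertex -0.816 -0.442 1.292
endloop
endfacet
facet normal 0.006 -0.072 -0.997
outer loop
vertex -1.4 -1.496 -0.811
vertex -0.804 -0.598 -0.872
vertex -0.472 -1.623 -0.796
endloop
endfacet
facet normal -0.136 -0.988 0.070
outer loop
vertex -1.4 -1.496 -0.811
vertex -0.472 -1.623 -0.796
vertex -1.413 -1.34 1.354
endloop
endfacet
facet normal -0.136 -0.988 0.070
outer loop
vertex -1.413 -1.34 1.354
vertex -0.472 -1.623 -0.796
vertex -0.484 -1.467 1.368
endloop
endfacet
facet normal -0.005 0.072 0.997
outer loop
vertex -1.413 -1.34 1.354
vertex -0.484 -1.467 1.368
vertex -0.816 -0.442 1.292
endloop
endfacet
facet normal 0.005 -0.072 -0.997
outer loop
vertex -0.472 -1.623 -0.796
vertex -0.804 -0.598 -0.872
vertex 0.207 -0.978 -0.839
endloop
endfacet
facet normal 0.690 -0.722 0.056
outer loop
vertex -0.472 -1.623 -0.796
vertex 0.207 -0.978 -0.839
vertex -0.484 -1.467 1.368
endloop
endfacet
facet normal 0.690 -0.722 0.056
outer loop
vertex -0.484 -1.467 1.368
vertex 0.207 -0.978 -0.839
vertex 0.194 -0.822 1.325
endloop
endfacet
facet normal -0.005 0.072 0.997
outer loop
vertex -0.484 -1.467 1.368
vertex 0.194 -0.822 1.325
vertex -0.816 -0.442 1.292
endloop
endfacet
facet normal 0.005 -0.072 -0.997
outer loop
vertex 0.207 -0.978 -0.839
vertex -0.804 -0.598 -0.872
vertex 0.124 -0.047 -0.907
endloop
endfacet
facet normal 0.996 0.089 -0.000
outer loop
vertex 0.207 -0.978 -0.839
vertex 0.124 -0.047 -0.907
vertex 0.194 -0.822 1.325
endloop
endfacet
facet normal 0.996 0.088 -0.001
outer loop
vertex 0.194 -0.822 1.325
vertex 0.124 -0.047 -0.907
vertex 0.112 0.11 1.258
endloop
endfacet
facet normal -0.006 0.071 0.997
outer loop
vertex 0.194 -0.822 1.325
vertex 0.112 0.11 1.258
vertex -0.816 -0.442 1.292
endloop
endfacet
facet normal -0.918 0.038 0.394
outer loop
vertex 2.093 -1.612 -2.641
vertex 2.385 -0.001 -2.116
vertex 1.493 -1.028 -4.097
endloop
endfacet
facet normal -0.169 -0.937 -0.306
outer loop
vertex 2.255 -1.059 -4.424
vertex 2.093 -1.612 -2.641
vertex 1.493 -1.028 -4.097
endloop
endfacet
facet normal -0.918 0.037 0.394
outer loop
vertex 1.493 -1.028 -4.097
vertex 2.385 -0.001 -2.116
vertex 1.784 0.583 -3.572
endloop
endfacet
facet normal -0.358 0.347 -0.867
outer loop
vertex 1.784 0.583 -3.572
vertex 2.255 -1.059 -4.424
vertex 1.493 -1.028 -4.097
endloop
endfacet
facet normal 0.358 -0.347 0.867
outer loop
vertex 2.093 -1.612 -2.641
vertex 3.147 -0.032 -2.443
vertex 2.385 -0.001 -2.116
endloop
endfacet
facet normal -0.169 -0.937 -0.306
outer loop
vertex 2.856 -1.643 -2.968
vertex 2.093 -1.612 -2.641
vertex 2.255 -1.059 -4.424
endloop
endfacet
facet normal 0.357 -0.347 0.867
outer loop
vertex 2.856 -1.643 -2.968
vertex 3.147 -0.032 -2.443
vertex 2.093 -1.612 -2.641
endloop
endfacet
facet normal 0.169 0.937 0.306
outer loop
vertex 2.385 -0.001 -2.116
vertex 3.147 -0.032 -2.443
vertex 1.784 0.583 -3.572
endloop
endfacet
facet normal -0.357 0.347 -0.867
outer loop
vertex 2.547 0.552 -3.899
vertex 2.255 -1.059 -4.424
vertex 1.784 0.583 -3.572
endloop
endfacet
facet normal 0.169 0.937 0.306
outer loop
vertex 1.784 0.583 -3.572
vertex 3.147 -0.032 -2.443
vertex 2.547 0.552 -3.899
endloop
endfacet
facet normal 0.918 -0.038 -0.394
outer loop
vertex 2.547 0.552 -3.899
vertex 2.856 -1.643 -2.968
vertex 2.255 -1.059 -4.424
endloop
endfacet
facet normal 0.919 -0.038 -0.394
outer loop
vertex 3.147 -0.032 -2.443
vertex 2.856 -1.643 -2.968
vertex 2.547 0.552 -3.899
endloop
endfacet

endsolid


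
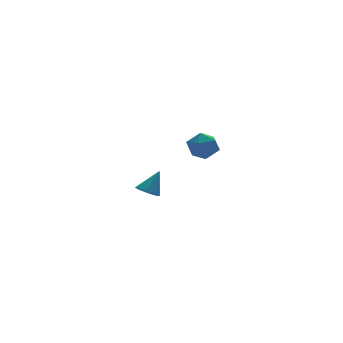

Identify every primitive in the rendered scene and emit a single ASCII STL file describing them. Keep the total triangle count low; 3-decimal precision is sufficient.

solid 
facet normal -0.578 -0.208 -0.789
outer loop
vertex -1.731 4.217 -3.85
vertex -2.106 3.675 -3.433
vertex -2.204 4.438 -3.562
endloop
endfacet
facet normal 0.404 0.914 -0.038
outer loop
vertex -1.731 4.217 -3.85
vertex -2.204 4.438 -3.562
vertex -1.134 4.025 -2.107
endloop
endfacet
facet normal -0.578 -0.208 -0.789
outer loop
vertex -2.204 4.438 -3.562
vertex -2.106 3.675 -3.433
vertex -2.62 4.213 -3.198
endloop
endfacet
facet normal -0.162 0.911 0.378
outer loop
vertex -2.204 4.438 -3.562
vertex -2.62 4.213 -3.198
vertex -1.134 4.025 -2.107
endloop
endfacet
facet normal -0.579 -0.209 -0.788
outer loop
vertex -2.62 4.213 -3.198
vertex -2.106 3.675 -3.433
vertex -2.734 3.672 -2.971
endloop
endfacet
facet normal -0.501 0.422 0.755
outer loop
vertex -2.62 4.213 -3.198
vertex -2.734 3.672 -2.971
vertex -1.134 4.025 -2.107
endloop
endfacet
facet normal -0.579 -0.208 -0.788
outer loop
vertex -2.734 3.672 -2.971
vertex -2.106 3.675 -3.433
vertex -2.481 3.134 -3.015
endloop
endfacet
facet normal -0.412 -0.265 0.872
outer loop
vertex -2.734 3.672 -2.971
vertex -2.481 3.134 -3.015
vertex -1.134 4.025 -2.107
endloop
endfacet
facet normal -0.578 -0.208 -0.789
outer loop
vertex -2.481 3.134 -3.015
vertex -2.106 3.675 -3.433
vertex -2.007 2.912 -3.304
endloop
endfacet
facet normal 0.051 -0.750 0.660
outer loop
vertex -2.481 3.134 -3.015
vertex -2.007 2.912 -3.304
vertex -1.134 4.025 -2.107
endloop
endfacet
facet normal -0.578 -0.208 -0.789
outer loop
vertex -2.007 2.912 -3.304
vertex -2.106 3.675 -3.433
vertex -1.592 3.138 -3.668
endloop
endfacet
facet normal 0.619 -0.747 0.243
outer loop
vertex -2.007 2.912 -3.304
vertex -1.592 3.138 -3.668
vertex -1.134 4.025 -2.107
endloop
endfacet
facet normal -0.578 -0.207 -0.790
outer loop
vertex -1.592 3.138 -3.668
vertex -2.106 3.675 -3.433
vertex -1.477 3.678 -3.894
endloop
endfacet
facet normal 0.957 -0.259 -0.133
outer loop
vertex -1.592 3.138 -3.668
vertex -1.477 3.678 -3.894
vertex -1.134 4.025 -2.107
endloop
endfacet
facet normal -0.578 -0.208 -0.789
outer loop
vertex -1.477 3.678 -3.894
vertex -2.106 3.675 -3.433
vertex -1.731 4.217 -3.85
endloop
endfacet
facet normal 0.868 0.429 -0.250
outer loop
vertex -1.477 3.678 -3.894
vertex -1.731 4.217 -3.85
vertex -1.134 4.025 -2.107
endloop
endfacet
facet normal 0.349 0.581 0.735
outer loop
vertex -2.587 -2.933 3.122
vertex -2.72 -3.653 3.754
vertex -1.877 -3.569 3.287
endloop
endfacet
facet normal 0.649 0.753 0.110
outer loop
vertex -2.587 -2.933 3.122
vertex -1.877 -3.569 3.287
vertex -2.064 -3.276 2.384
endloop
endfacet
facet normal 0.127 0.931 -0.343
outer loop
vertex -2.587 -2.933 3.122
vertex -2.064 -3.276 2.384
vertex -3.022 -3.179 2.293
endloop
endfacet
facet normal -0.496 0.869 0.002
outer loop
vertex -2.587 -2.933 3.122
vertex -3.022 -3.179 2.293
vertex -3.428 -3.413 3.139
endloop
endfacet
facet normal -0.359 0.652 0.668
outer loop
vertex -2.587 -2.933 3.122
vertex -3.428 -3.413 3.139
vertex -2.72 -3.653 3.754
endloop
endfacet
facet normal 0.974 0.173 -0.146
outer loop
vertex -2.064 -3.276 2.384
vertex -1.877 -3.569 3.287
vertex -1.872 -4.207 2.561
endloop
endfacet
facet normal 0.490 -0.106 0.865
outer loop
vertex -1.877 -3.569 3.287
vertex -2.72 -3.653 3.754
vertex -2.278 -4.441 3.407
endloop
endfacet
facet normal -0.654 0.009 0.756
outer loop
vertex -2.72 -3.653 3.754
vertex -3.428 -3.413 3.139
vertex -3.236 -4.344 3.316
endloop
endfacet
facet normal -0.876 0.359 -0.321
outer loop
vertex -3.428 -3.413 3.139
vertex -3.022 -3.179 2.293
vertex -3.423 -4.051 2.413
endloop
endfacet
facet normal 0.130 0.460 -0.878
outer loop
vertex -3.022 -3.179 2.293
vertex -2.064 -3.276 2.384
vertex -2.58 -3.967 1.946
endloop
endfacet
facet normal 0.496 -0.869 -0.002
outer loop
vertex -2.713 -4.687 2.578
vertex -1.872 -4.207 2.561
vertex -2.278 -4.441 3.407
endloop
endfacet
facet normal -0.127 -0.931 0.343
outer loop
vertex -2.713 -4.687 2.578
vertex -2.278 -4.441 3.407
vertex -3.236 -4.344 3.316
endloop
endfacet
facet normal -0.649 -0.753 -0.110
outer loop
vertex -2.713 -4.687 2.578
vertex -3.236 -4.344 3.316
vertex -3.423 -4.051 2.413
endloop
endfacet
facet normal -0.349 -0.581 -0.735
outer loop
vertex -2.713 -4.687 2.578
vertex -3.423 -4.051 2.413
vertex -2.58 -3.967 1.946
endloop
endfacet
facet normal 0.359 -0.652 -0.668
outer loop
vertex -2.713 -4.687 2.578
vertex -2.58 -3.967 1.946
vertex -1.872 -4.207 2.561
endloop
endfacet
facet normal 0.876 -0.359 0.321
outer loop
vertex -2.278 -4.441 3.407
vertex -1.872 -4.207 2.561
vertex -1.877 -3.569 3.287
endloop
endfacet
facet normal -0.130 -0.460 0.878
outer loop
vertex -3.236 -4.344 3.316
vertex -2.278 -4.441 3.407
vertex -2.72 -3.653 3.754
endloop
endfacet
facet normal -0.974 -0.173 0.146
outer loop
vertex -3.423 -4.051 2.413
vertex -3.236 -4.344 3.316
vertex -3.428 -3.413 3.139
endloop
endfacet
facet normal -0.490 0.106 -0.865
outer loop
vertex -2.58 -3.967 1.946
vertex -3.423 -4.051 2.413
vertex -3.022 -3.179 2.293
endloop
endfacet
facet normal 0.654 -0.009 -0.756
outer loop
vertex -1.872 -4.207 2.561
vertex -2.58 -3.967 1.946
vertex -2.064 -3.276 2.384
endloop
endfacet

endsolid


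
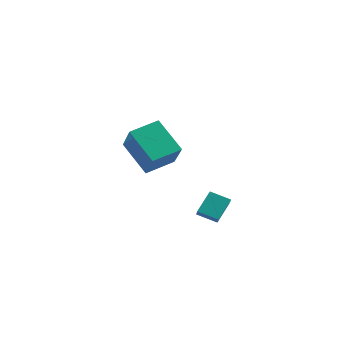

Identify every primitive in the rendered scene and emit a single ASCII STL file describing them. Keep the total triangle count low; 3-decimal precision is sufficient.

solid 
facet normal -0.872 -0.317 0.374
outer loop
vertex 2.857 -3.819 1.138
vertex 2.446 -3.3 0.62
vertex 2.81 -4.755 0.237
endloop
endfacet
facet normal 0.489 -0.618 0.616
outer loop
vertex 3.734 -4.42 -0.16
vertex 2.857 -3.819 1.138
vertex 2.81 -4.755 0.237
endloop
endfacet
facet normal -0.872 -0.317 0.374
outer loop
vertex 2.81 -4.755 0.237
vertex 2.446 -3.3 0.62
vertex 2.399 -4.236 -0.281
endloop
endfacet
facet normal -0.036 -0.720 -0.693
outer loop
vertex 2.399 -4.236 -0.281
vertex 3.734 -4.42 -0.16
vertex 2.81 -4.755 0.237
endloop
endfacet
facet normal 0.036 0.720 0.693
outer loop
vertex 2.857 -3.819 1.138
vertex 3.37 -2.965 0.223
vertex 2.446 -3.3 0.62
endloop
endfacet
facet normal 0.489 -0.618 0.616
outer loop
vertex 3.781 -3.484 0.741
vertex 2.857 -3.819 1.138
vertex 3.734 -4.42 -0.16
endloop
endfacet
facet normal 0.036 0.720 0.693
outer loop
vertex 3.781 -3.484 0.741
vertex 3.37 -2.965 0.223
vertex 2.857 -3.819 1.138
endloop
endfacet
facet normal -0.489 0.618 -0.616
outer loop
vertex 2.446 -3.3 0.62
vertex 3.37 -2.965 0.223
vertex 2.399 -4.236 -0.281
endloop
endfacet
facet normal -0.036 -0.720 -0.693
outer loop
vertex 3.323 -3.901 -0.678
vertex 3.734 -4.42 -0.16
vertex 2.399 -4.236 -0.281
endloop
endfacet
facet normal -0.489 0.618 -0.616
outer loop
vertex 2.399 -4.236 -0.281
vertex 3.37 -2.965 0.223
vertex 3.323 -3.901 -0.678
endloop
endfacet
facet normal 0.872 0.317 -0.374
outer loop
vertex 3.323 -3.901 -0.678
vertex 3.781 -3.484 0.741
vertex 3.734 -4.42 -0.16
endloop
endfacet
facet normal 0.872 0.317 -0.374
outer loop
vertex 3.37 -2.965 0.223
vertex 3.781 -3.484 0.741
vertex 3.323 -3.901 -0.678
endloop
endfacet
facet normal -0.737 0.150 0.659
outer loop
vertex -2.94 -2.064 2.861
vertex -2.261 -0.635 3.295
vertex -4.063 -1.082 1.383
endloop
endfacet
facet normal -0.414 -0.871 -0.264
outer loop
vertex -2.479 -1.405 -0.035
vertex -2.94 -2.064 2.861
vertex -4.063 -1.082 1.383
endloop
endfacet
facet normal -0.737 0.150 0.659
outer loop
vertex -4.063 -1.082 1.383
vertex -2.261 -0.635 3.295
vertex -3.384 0.347 1.816
endloop
endfacet
facet normal -0.535 0.467 -0.704
outer loop
vertex -3.384 0.347 1.816
vertex -2.479 -1.405 -0.035
vertex -4.063 -1.082 1.383
endloop
endfacet
facet normal 0.535 -0.468 0.704
outer loop
vertex -2.94 -2.064 2.861
vertex -0.677 -0.958 1.877
vertex -2.261 -0.635 3.295
endloop
endfacet
facet normal -0.414 -0.871 -0.264
outer loop
vertex -1.356 -2.387 1.444
vertex -2.94 -2.064 2.861
vertex -2.479 -1.405 -0.035
endloop
endfacet
facet normal 0.535 -0.467 0.704
outer loop
vertex -1.356 -2.387 1.444
vertex -0.677 -0.958 1.877
vertex -2.94 -2.064 2.861
endloop
endfacet
facet normal 0.414 0.871 0.264
outer loop
vertex -2.261 -0.635 3.295
vertex -0.677 -0.958 1.877
vertex -3.384 0.347 1.816
endloop
endfacet
facet normal -0.534 0.468 -0.704
outer loop
vertex -1.8 0.024 0.399
vertex -2.479 -1.405 -0.035
vertex -3.384 0.347 1.816
endloop
endfacet
facet normal 0.414 0.871 0.264
outer loop
vertex -3.384 0.347 1.816
vertex -0.677 -0.958 1.877
vertex -1.8 0.024 0.399
endloop
endfacet
facet normal 0.737 -0.150 -0.659
outer loop
vertex -1.8 0.024 0.399
vertex -1.356 -2.387 1.444
vertex -2.479 -1.405 -0.035
endloop
endfacet
facet normal 0.737 -0.150 -0.659
outer loop
vertex -0.677 -0.958 1.877
vertex -1.356 -2.387 1.444
vertex -1.8 0.024 0.399
endloop
endfacet

endsolid


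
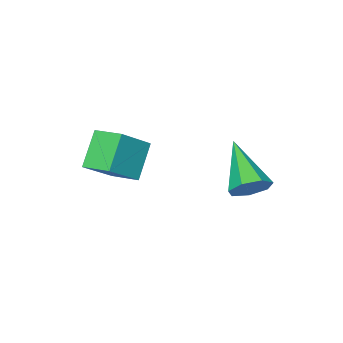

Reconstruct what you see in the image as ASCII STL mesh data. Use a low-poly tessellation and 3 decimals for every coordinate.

solid 
facet normal 0.350 0.762 -0.544
outer loop
vertex -0.326 3.919 -0.801
vertex -0.689 4.436 -0.311
vertex 0.05 4.134 -0.258
endloop
endfacet
facet normal 0.614 -0.780 -0.116
outer loop
vertex -0.326 3.919 -0.801
vertex 0.05 4.134 -0.258
vertex -1.451 2.784 0.871
endloop
endfacet
facet normal 0.350 0.762 -0.545
outer loop
vertex 0.05 4.134 -0.258
vertex -0.689 4.436 -0.311
vertex -0.131 4.577 0.245
endloop
endfacet
facet normal 0.743 -0.347 0.573
outer loop
vertex 0.05 4.134 -0.258
vertex -0.131 4.577 0.245
vertex -1.451 2.784 0.871
endloop
endfacet
facet normal 0.351 0.761 -0.545
outer loop
vertex -0.131 4.577 0.245
vertex -0.689 4.436 -0.311
vertex -0.732 4.914 0.329
endloop
endfacet
facet normal 0.228 0.167 0.959
outer loop
vertex -0.131 4.577 0.245
vertex -0.732 4.914 0.329
vertex -1.451 2.784 0.871
endloop
endfacet
facet normal 0.351 0.761 -0.545
outer loop
vertex -0.732 4.914 0.329
vertex -0.689 4.436 -0.311
vertex -1.3 4.892 -0.068
endloop
endfacet
facet normal -0.541 0.374 0.753
outer loop
vertex -0.732 4.914 0.329
vertex -1.3 4.892 -0.068
vertex -1.451 2.784 0.871
endloop
endfacet
facet normal 0.351 0.761 -0.545
outer loop
vertex -1.3 4.892 -0.068
vertex -0.689 4.436 -0.311
vertex -1.408 4.526 -0.649
endloop
endfacet
facet normal -0.987 0.119 0.108
outer loop
vertex -1.3 4.892 -0.068
vertex -1.408 4.526 -0.649
vertex -1.451 2.784 0.871
endloop
endfacet
facet normal 0.351 0.761 -0.545
outer loop
vertex -1.408 4.526 -0.649
vertex -0.689 4.436 -0.311
vertex -0.975 4.093 -0.975
endloop
endfacet
facet normal -0.773 -0.406 -0.487
outer loop
vertex -1.408 4.526 -0.649
vertex -0.975 4.093 -0.975
vertex -1.451 2.784 0.871
endloop
endfacet
facet normal 0.350 0.762 -0.545
outer loop
vertex -0.975 4.093 -0.975
vertex -0.689 4.436 -0.311
vertex -0.326 3.919 -0.801
endloop
endfacet
facet normal -0.059 -0.807 -0.587
outer loop
vertex -0.975 4.093 -0.975
vertex -0.326 3.919 -0.801
vertex -1.451 2.784 0.871
endloop
endfacet
facet normal -0.609 -0.300 0.734
outer loop
vertex 3.142 0.998 2.598
vertex 2.913 2.095 2.857
vertex 1.89 0.982 1.554
endloop
endfacet
facet normal 0.200 -0.954 -0.225
outer loop
vertex 2.827 1.445 0.423
vertex 3.142 0.998 2.598
vertex 1.89 0.982 1.554
endloop
endfacet
facet normal -0.609 -0.300 0.734
outer loop
vertex 1.89 0.982 1.554
vertex 2.913 2.095 2.857
vertex 1.661 2.079 1.813
endloop
endfacet
facet normal -0.768 -0.009 -0.640
outer loop
vertex 1.661 2.079 1.813
vertex 2.827 1.445 0.423
vertex 1.89 0.982 1.554
endloop
endfacet
facet normal 0.768 0.009 0.640
outer loop
vertex 3.142 0.998 2.598
vertex 3.85 2.558 1.726
vertex 2.913 2.095 2.857
endloop
endfacet
facet normal 0.200 -0.954 -0.225
outer loop
vertex 4.079 1.461 1.467
vertex 3.142 0.998 2.598
vertex 2.827 1.445 0.423
endloop
endfacet
facet normal 0.768 0.009 0.640
outer loop
vertex 4.079 1.461 1.467
vertex 3.85 2.558 1.726
vertex 3.142 0.998 2.598
endloop
endfacet
facet normal -0.200 0.954 0.225
outer loop
vertex 2.913 2.095 2.857
vertex 3.85 2.558 1.726
vertex 1.661 2.079 1.813
endloop
endfacet
facet normal -0.768 -0.009 -0.640
outer loop
vertex 2.598 2.542 0.682
vertex 2.827 1.445 0.423
vertex 1.661 2.079 1.813
endloop
endfacet
facet normal -0.200 0.954 0.225
outer loop
vertex 1.661 2.079 1.813
vertex 3.85 2.558 1.726
vertex 2.598 2.542 0.682
endloop
endfacet
facet normal 0.609 0.300 -0.734
outer loop
vertex 2.598 2.542 0.682
vertex 4.079 1.461 1.467
vertex 2.827 1.445 0.423
endloop
endfacet
facet normal 0.609 0.300 -0.734
outer loop
vertex 3.85 2.558 1.726
vertex 4.079 1.461 1.467
vertex 2.598 2.542 0.682
endloop
endfacet

endsolid


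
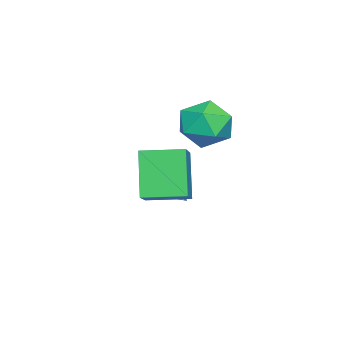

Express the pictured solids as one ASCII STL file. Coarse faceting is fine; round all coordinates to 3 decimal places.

solid 
facet normal 0.495 -0.054 -0.867
outer loop
vertex -1.822 0.322 -0.925
vertex -2.483 0.179 -1.293
vertex -2.243 0.905 -1.201
endloop
endfacet
facet normal 0.339 0.591 0.732
outer loop
vertex -1.822 0.322 -0.925
vertex -2.243 0.905 -1.201
vertex -3.057 0.241 -0.287
endloop
endfacet
facet normal 0.494 -0.053 -0.868
outer loop
vertex -2.243 0.905 -1.201
vertex -2.483 0.179 -1.293
vertex -2.905 0.762 -1.569
endloop
endfacet
facet normal -0.364 0.877 0.313
outer loop
vertex -2.243 0.905 -1.201
vertex -2.905 0.762 -1.569
vertex -3.057 0.241 -0.287
endloop
endfacet
facet normal 0.494 -0.053 -0.868
outer loop
vertex -2.905 0.762 -1.569
vertex -2.483 0.179 -1.293
vertex -3.145 0.036 -1.661
endloop
endfacet
facet normal -0.950 0.312 0.014
outer loop
vertex -2.905 0.762 -1.569
vertex -3.145 0.036 -1.661
vertex -3.057 0.241 -0.287
endloop
endfacet
facet normal 0.494 -0.052 -0.868
outer loop
vertex -3.145 0.036 -1.661
vertex -2.483 0.179 -1.293
vertex -2.723 -0.547 -1.386
endloop
endfacet
facet normal -0.832 -0.539 0.134
outer loop
vertex -3.145 0.036 -1.661
vertex -2.723 -0.547 -1.386
vertex -3.057 0.241 -0.287
endloop
endfacet
facet normal 0.494 -0.052 -0.868
outer loop
vertex -2.723 -0.547 -1.386
vertex -2.483 0.179 -1.293
vertex -2.062 -0.404 -1.018
endloop
endfacet
facet normal -0.129 -0.824 0.552
outer loop
vertex -2.723 -0.547 -1.386
vertex -2.062 -0.404 -1.018
vertex -3.057 0.241 -0.287
endloop
endfacet
facet normal 0.494 -0.052 -0.868
outer loop
vertex -2.062 -0.404 -1.018
vertex -2.483 0.179 -1.293
vertex -1.822 0.322 -0.925
endloop
endfacet
facet normal 0.457 -0.260 0.851
outer loop
vertex -2.062 -0.404 -1.018
vertex -1.822 0.322 -0.925
vertex -3.057 0.241 -0.287
endloop
endfacet
facet normal 0.094 0.427 0.899
outer loop
vertex -1.267 3.035 3.724
vertex -1.662 2.09 4.214
vertex -0.547 2.214 4.038
endloop
endfacet
facet normal 0.582 0.681 0.444
outer loop
vertex -1.267 3.035 3.724
vertex -0.547 2.214 4.038
vertex -0.406 2.743 3.043
endloop
endfacet
facet normal 0.238 0.965 -0.112
outer loop
vertex -1.267 3.035 3.724
vertex -0.406 2.743 3.043
vertex -1.434 2.946 2.604
endloop
endfacet
facet normal -0.463 0.886 -0.001
outer loop
vertex -1.267 3.035 3.724
vertex -1.434 2.946 2.604
vertex -2.21 2.542 3.328
endloop
endfacet
facet normal -0.552 0.554 0.624
outer loop
vertex -1.267 3.035 3.724
vertex -2.21 2.542 3.328
vertex -1.662 2.09 4.214
endloop
endfacet
facet normal 0.970 0.130 0.206
outer loop
vertex -0.406 2.743 3.043
vertex -0.547 2.214 4.038
vertex -0.27 1.618 3.112
endloop
endfacet
facet normal 0.180 -0.280 0.943
outer loop
vertex -0.547 2.214 4.038
vertex -1.662 2.09 4.214
vertex -1.046 1.214 3.836
endloop
endfacet
facet normal -0.865 -0.074 0.497
outer loop
vertex -1.662 2.09 4.214
vertex -2.21 2.542 3.328
vertex -2.074 1.417 3.397
endloop
endfacet
facet normal -0.721 0.464 -0.514
outer loop
vertex -2.21 2.542 3.328
vertex -1.434 2.946 2.604
vertex -1.933 1.946 2.402
endloop
endfacet
facet normal 0.413 0.590 -0.694
outer loop
vertex -1.434 2.946 2.604
vertex -0.406 2.743 3.043
vertex -0.818 2.07 2.226
endloop
endfacet
facet normal 0.463 -0.886 0.001
outer loop
vertex -1.213 1.125 2.716
vertex -0.27 1.618 3.112
vertex -1.046 1.214 3.836
endloop
endfacet
facet normal -0.238 -0.965 0.112
outer loop
vertex -1.213 1.125 2.716
vertex -1.046 1.214 3.836
vertex -2.074 1.417 3.397
endloop
endfacet
facet normal -0.582 -0.681 -0.444
outer loop
vertex -1.213 1.125 2.716
vertex -2.074 1.417 3.397
vertex -1.933 1.946 2.402
endloop
endfacet
facet normal -0.094 -0.427 -0.899
outer loop
vertex -1.213 1.125 2.716
vertex -1.933 1.946 2.402
vertex -0.818 2.07 2.226
endloop
endfacet
facet normal 0.552 -0.554 -0.624
outer loop
vertex -1.213 1.125 2.716
vertex -0.818 2.07 2.226
vertex -0.27 1.618 3.112
endloop
endfacet
facet normal 0.721 -0.464 0.514
outer loop
vertex -1.046 1.214 3.836
vertex -0.27 1.618 3.112
vertex -0.547 2.214 4.038
endloop
endfacet
facet normal -0.413 -0.590 0.694
outer loop
vertex -2.074 1.417 3.397
vertex -1.046 1.214 3.836
vertex -1.662 2.09 4.214
endloop
endfacet
facet normal -0.970 -0.130 -0.206
outer loop
vertex -1.933 1.946 2.402
vertex -2.074 1.417 3.397
vertex -2.21 2.542 3.328
endloop
endfacet
facet normal -0.180 0.280 -0.943
outer loop
vertex -0.818 2.07 2.226
vertex -1.933 1.946 2.402
vertex -1.434 2.946 2.604
endloop
endfacet
facet normal 0.865 0.074 -0.497
outer loop
vertex -0.27 1.618 3.112
vertex -0.818 2.07 2.226
vertex -0.406 2.743 3.043
endloop
endfacet
facet normal -0.463 -0.210 0.861
outer loop
vertex 1.133 0.505 2.647
vertex 0.666 2.061 2.776
vertex -0.134 0.188 1.889
endloop
endfacet
facet normal 0.286 -0.955 -0.079
outer loop
vertex 0.814 0.619 0.124
vertex 1.133 0.505 2.647
vertex -0.134 0.188 1.889
endloop
endfacet
facet normal -0.462 -0.211 0.861
outer loop
vertex -0.134 0.188 1.889
vertex 0.666 2.061 2.776
vertex -0.601 1.744 2.019
endloop
endfacet
facet normal -0.839 -0.210 -0.502
outer loop
vertex -0.601 1.744 2.019
vertex 0.814 0.619 0.124
vertex -0.134 0.188 1.889
endloop
endfacet
facet normal 0.839 0.210 0.502
outer loop
vertex 1.133 0.505 2.647
vertex 1.614 2.492 1.011
vertex 0.666 2.061 2.776
endloop
endfacet
facet normal 0.286 -0.955 -0.079
outer loop
vertex 2.081 0.936 0.881
vertex 1.133 0.505 2.647
vertex 0.814 0.619 0.124
endloop
endfacet
facet normal 0.839 0.210 0.502
outer loop
vertex 2.081 0.936 0.881
vertex 1.614 2.492 1.011
vertex 1.133 0.505 2.647
endloop
endfacet
facet normal -0.286 0.955 0.079
outer loop
vertex 0.666 2.061 2.776
vertex 1.614 2.492 1.011
vertex -0.601 1.744 2.019
endloop
endfacet
facet normal -0.839 -0.210 -0.502
outer loop
vertex 0.347 2.175 0.253
vertex 0.814 0.619 0.124
vertex -0.601 1.744 2.019
endloop
endfacet
facet normal -0.286 0.955 0.079
outer loop
vertex -0.601 1.744 2.019
vertex 1.614 2.492 1.011
vertex 0.347 2.175 0.253
endloop
endfacet
facet normal 0.462 0.210 -0.862
outer loop
vertex 0.347 2.175 0.253
vertex 2.081 0.936 0.881
vertex 0.814 0.619 0.124
endloop
endfacet
facet normal 0.462 0.211 -0.861
outer loop
vertex 1.614 2.492 1.011
vertex 2.081 0.936 0.881
vertex 0.347 2.175 0.253
endloop
endfacet

endsolid


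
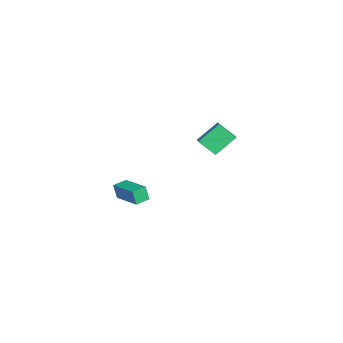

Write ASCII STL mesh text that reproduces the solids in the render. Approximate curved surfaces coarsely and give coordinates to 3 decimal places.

solid 
facet normal -0.893 -0.177 -0.414
outer loop
vertex -3.894 -0.559 -0.607
vertex -4.61 0.554 0.46
vertex -3.678 0.433 -1.497
endloop
endfacet
facet normal 0.422 -0.655 -0.627
outer loop
vertex -2.91 0.586 -1.14
vertex -3.894 -0.559 -0.607
vertex -3.678 0.433 -1.497
endloop
endfacet
facet normal -0.893 -0.177 -0.414
outer loop
vertex -3.678 0.433 -1.497
vertex -4.61 0.554 0.46
vertex -4.394 1.546 -0.429
endloop
endfacet
facet normal 0.160 0.735 -0.659
outer loop
vertex -4.394 1.546 -0.429
vertex -2.91 0.586 -1.14
vertex -3.678 0.433 -1.497
endloop
endfacet
facet normal -0.160 -0.735 0.659
outer loop
vertex -3.894 -0.559 -0.607
vertex -3.842 0.707 0.817
vertex -4.61 0.554 0.46
endloop
endfacet
facet normal 0.421 -0.654 -0.628
outer loop
vertex -3.126 -0.406 -0.251
vertex -3.894 -0.559 -0.607
vertex -2.91 0.586 -1.14
endloop
endfacet
facet normal -0.159 -0.735 0.659
outer loop
vertex -3.126 -0.406 -0.251
vertex -3.842 0.707 0.817
vertex -3.894 -0.559 -0.607
endloop
endfacet
facet normal -0.422 0.654 0.628
outer loop
vertex -4.61 0.554 0.46
vertex -3.842 0.707 0.817
vertex -4.394 1.546 -0.429
endloop
endfacet
facet normal 0.159 0.735 -0.659
outer loop
vertex -3.626 1.699 -0.073
vertex -2.91 0.586 -1.14
vertex -4.394 1.546 -0.429
endloop
endfacet
facet normal -0.421 0.655 0.628
outer loop
vertex -4.394 1.546 -0.429
vertex -3.842 0.707 0.817
vertex -3.626 1.699 -0.073
endloop
endfacet
facet normal 0.893 0.177 0.414
outer loop
vertex -3.626 1.699 -0.073
vertex -3.126 -0.406 -0.251
vertex -2.91 0.586 -1.14
endloop
endfacet
facet normal 0.893 0.177 0.414
outer loop
vertex -3.842 0.707 0.817
vertex -3.126 -0.406 -0.251
vertex -3.626 1.699 -0.073
endloop
endfacet
facet normal -0.719 -0.641 -0.269
outer loop
vertex 3.071 -4.373 0.072
vertex 2.499 -3.762 0.143
vertex 3.202 -4.15 -0.81
endloop
endfacet
facet normal 0.680 -0.728 -0.083
outer loop
vertex 4.561 -2.938 -0.303
vertex 3.071 -4.373 0.072
vertex 3.202 -4.15 -0.81
endloop
endfacet
facet normal -0.719 -0.641 -0.269
outer loop
vertex 3.202 -4.15 -0.81
vertex 2.499 -3.762 0.143
vertex 2.63 -3.538 -0.74
endloop
endfacet
facet normal 0.142 0.242 -0.960
outer loop
vertex 2.63 -3.538 -0.74
vertex 4.561 -2.938 -0.303
vertex 3.202 -4.15 -0.81
endloop
endfacet
facet normal -0.141 -0.243 0.960
outer loop
vertex 3.071 -4.373 0.072
vertex 3.858 -2.55 0.65
vertex 2.499 -3.762 0.143
endloop
endfacet
facet normal 0.680 -0.728 -0.084
outer loop
vertex 4.43 -3.162 0.58
vertex 3.071 -4.373 0.072
vertex 4.561 -2.938 -0.303
endloop
endfacet
facet normal -0.142 -0.243 0.960
outer loop
vertex 4.43 -3.162 0.58
vertex 3.858 -2.55 0.65
vertex 3.071 -4.373 0.072
endloop
endfacet
facet normal -0.680 0.728 0.084
outer loop
vertex 2.499 -3.762 0.143
vertex 3.858 -2.55 0.65
vertex 2.63 -3.538 -0.74
endloop
endfacet
facet normal 0.141 0.244 -0.959
outer loop
vertex 3.989 -2.327 -0.232
vertex 4.561 -2.938 -0.303
vertex 2.63 -3.538 -0.74
endloop
endfacet
facet normal -0.680 0.728 0.083
outer loop
vertex 2.63 -3.538 -0.74
vertex 3.858 -2.55 0.65
vertex 3.989 -2.327 -0.232
endloop
endfacet
facet normal 0.718 0.641 0.269
outer loop
vertex 3.989 -2.327 -0.232
vertex 4.43 -3.162 0.58
vertex 4.561 -2.938 -0.303
endloop
endfacet
facet normal 0.719 0.641 0.269
outer loop
vertex 3.858 -2.55 0.65
vertex 4.43 -3.162 0.58
vertex 3.989 -2.327 -0.232
endloop
endfacet

endsolid
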